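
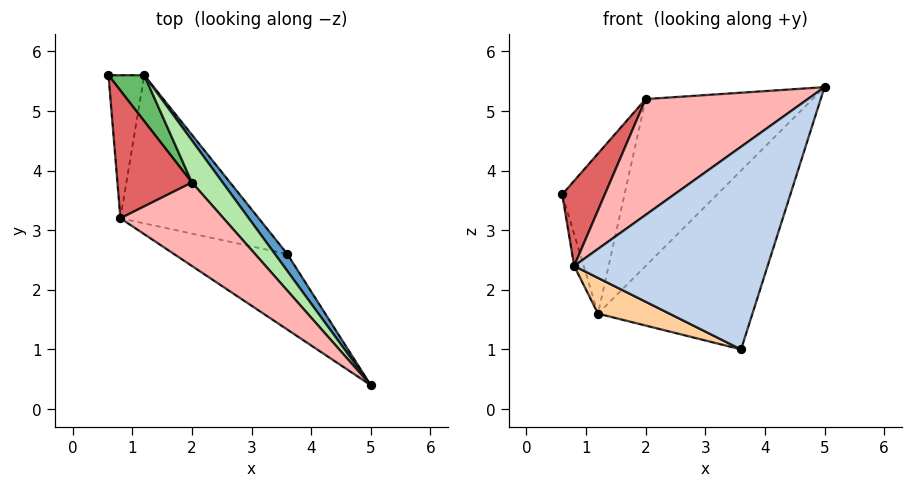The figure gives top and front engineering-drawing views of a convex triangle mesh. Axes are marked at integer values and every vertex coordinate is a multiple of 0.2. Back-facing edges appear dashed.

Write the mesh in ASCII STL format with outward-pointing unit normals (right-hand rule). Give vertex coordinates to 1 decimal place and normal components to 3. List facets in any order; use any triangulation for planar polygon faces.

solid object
 facet normal 0.785 0.616 0.058
  outer loop
   vertex 3.6 2.6 1.0
   vertex 1.2 5.6 1.6
   vertex 5.0 0.4 5.4
  endloop
 endfacet
 facet normal -0.351 -0.877 -0.327
  outer loop
   vertex 0.8 3.2 2.4
   vertex 3.6 2.6 1.0
   vertex 5.0 0.4 5.4
  endloop
 endfacet
 facet normal -0.956 0.064 -0.287
  outer loop
   vertex 0.8 3.2 2.4
   vertex 0.6 5.6 3.6
   vertex 1.2 5.6 1.6
  endloop
 endfacet
 facet normal -0.473 -0.207 -0.857
  outer loop
   vertex 0.8 3.2 2.4
   vertex 1.2 5.6 1.6
   vertex 3.6 2.6 1.0
  endloop
 endfacet
 facet normal 0.677 0.707 0.203
  outer loop
   vertex 2.0 3.8 5.2
   vertex 1.2 5.6 1.6
   vertex 0.6 5.6 3.6
  endloop
 endfacet
 facet normal 0.735 0.658 0.166
  outer loop
   vertex 2.0 3.8 5.2
   vertex 5.0 0.4 5.4
   vertex 1.2 5.6 1.6
  endloop
 endfacet
 facet normal -0.857 -0.286 0.429
  outer loop
   vertex 2.0 3.8 5.2
   vertex 0.6 5.6 3.6
   vertex 0.8 3.2 2.4
  endloop
 endfacet
 facet normal -0.692 -0.586 0.422
  outer loop
   vertex 2.0 3.8 5.2
   vertex 0.8 3.2 2.4
   vertex 5.0 0.4 5.4
  endloop
 endfacet
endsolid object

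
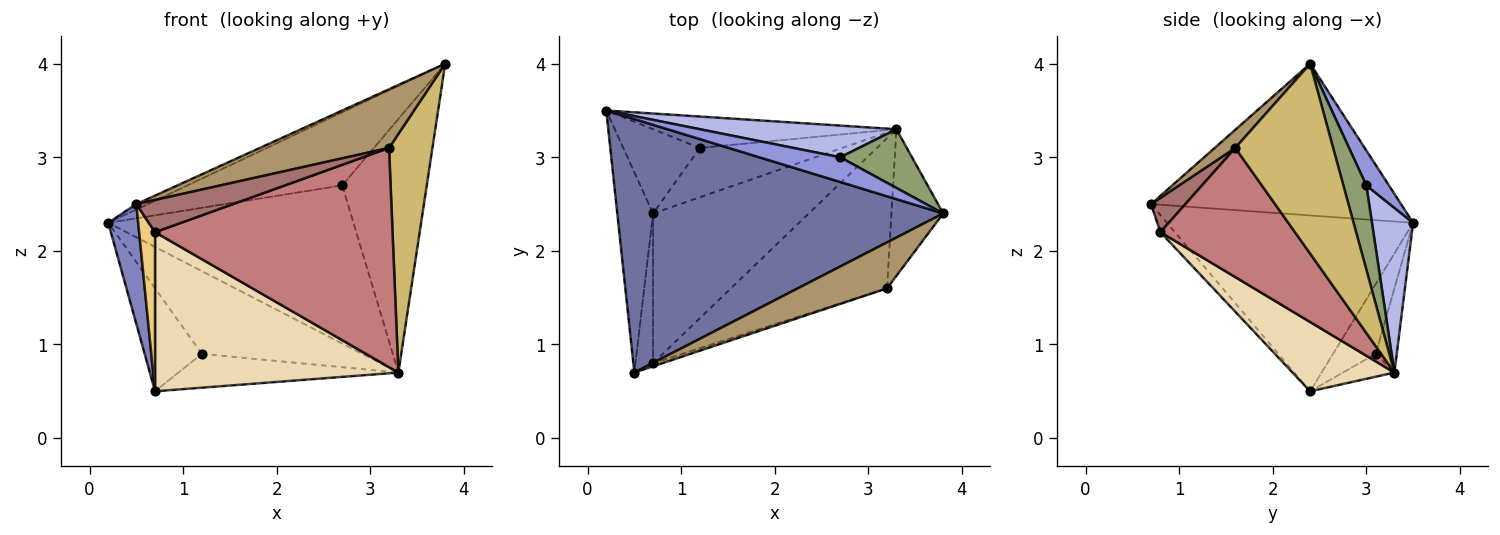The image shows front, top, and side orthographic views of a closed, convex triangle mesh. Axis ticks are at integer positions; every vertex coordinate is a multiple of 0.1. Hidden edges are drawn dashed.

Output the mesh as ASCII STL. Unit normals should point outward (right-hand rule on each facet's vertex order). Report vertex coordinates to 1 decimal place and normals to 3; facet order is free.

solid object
 facet normal -0.422 0.020 0.906
  outer loop
   vertex 0.5 0.7 2.5
   vertex 3.8 2.4 4.0
   vertex 0.2 3.5 2.3
  endloop
 endfacet
 facet normal -0.973 -0.118 -0.198
  outer loop
   vertex 0.7 2.4 0.5
   vertex 0.5 0.7 2.5
   vertex 0.2 3.5 2.3
  endloop
 endfacet
 facet normal 0.137 0.938 0.317
  outer loop
   vertex 2.7 3.0 2.7
   vertex 0.2 3.5 2.3
   vertex 3.8 2.4 4.0
  endloop
 endfacet
 facet normal 0.162 0.967 0.194
  outer loop
   vertex 2.7 3.0 2.7
   vertex 3.3 3.3 0.7
   vertex 0.2 3.5 2.3
  endloop
 endfacet
 facet normal 0.256 0.942 0.218
  outer loop
   vertex 2.7 3.0 2.7
   vertex 3.8 2.4 4.0
   vertex 3.3 3.3 0.7
  endloop
 endfacet
 facet normal -0.500 0.670 -0.548
  outer loop
   vertex 1.2 3.1 0.9
   vertex 0.7 2.4 0.5
   vertex 0.2 3.5 2.3
  endloop
 endfacet
 facet normal -0.122 0.928 -0.352
  outer loop
   vertex 1.2 3.1 0.9
   vertex 0.2 3.5 2.3
   vertex 3.3 3.3 0.7
  endloop
 endfacet
 facet normal -0.131 0.561 -0.817
  outer loop
   vertex 1.2 3.1 0.9
   vertex 3.3 3.3 0.7
   vertex 0.7 2.4 0.5
  endloop
 endfacet
 facet normal 0.125 -0.781 0.612
  outer loop
   vertex 3.2 1.6 3.1
   vertex 3.8 2.4 4.0
   vertex 0.5 0.7 2.5
  endloop
 endfacet
 facet normal 0.887 -0.393 -0.242
  outer loop
   vertex 3.2 1.6 3.1
   vertex 3.3 3.3 0.7
   vertex 3.8 2.4 4.0
  endloop
 endfacet
 facet normal -0.553 -0.607 -0.571
  outer loop
   vertex 0.7 0.8 2.2
   vertex 0.5 0.7 2.5
   vertex 0.7 2.4 0.5
  endloop
 endfacet
 facet normal 0.292 -0.697 -0.656
  outer loop
   vertex 0.7 0.8 2.2
   vertex 0.7 2.4 0.5
   vertex 3.3 3.3 0.7
  endloop
 endfacet
 facet normal 0.333 -0.939 -0.091
  outer loop
   vertex 0.7 0.8 2.2
   vertex 3.2 1.6 3.1
   vertex 0.5 0.7 2.5
  endloop
 endfacet
 facet normal 0.423 -0.747 -0.512
  outer loop
   vertex 0.7 0.8 2.2
   vertex 3.3 3.3 0.7
   vertex 3.2 1.6 3.1
  endloop
 endfacet
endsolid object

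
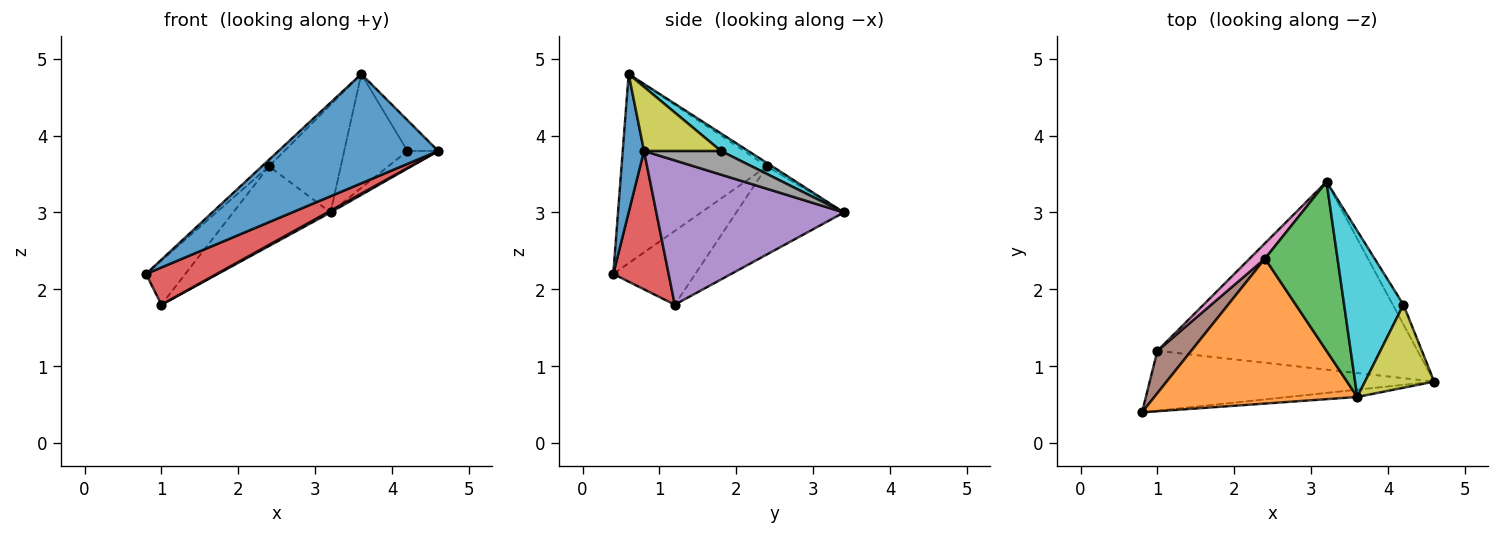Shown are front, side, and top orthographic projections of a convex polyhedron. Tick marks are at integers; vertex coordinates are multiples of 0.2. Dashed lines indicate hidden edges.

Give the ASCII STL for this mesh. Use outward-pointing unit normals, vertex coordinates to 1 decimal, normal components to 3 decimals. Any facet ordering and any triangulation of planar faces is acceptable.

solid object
 facet normal 0.132 -0.989 -0.066
  outer loop
   vertex 3.6 0.6 4.8
   vertex 0.8 0.4 2.2
   vertex 4.6 0.8 3.8
  endloop
 endfacet
 facet normal -0.681 0.033 0.731
  outer loop
   vertex 2.4 2.4 3.6
   vertex 0.8 0.4 2.2
   vertex 3.6 0.6 4.8
  endloop
 endfacet
 facet normal -0.038 0.536 0.843
  outer loop
   vertex 2.4 2.4 3.6
   vertex 3.6 0.6 4.8
   vertex 3.2 3.4 3.0
  endloop
 endfacet
 facet normal 0.382 -0.488 -0.785
  outer loop
   vertex 1.0 1.2 1.8
   vertex 4.6 0.8 3.8
   vertex 0.8 0.4 2.2
  endloop
 endfacet
 facet normal 0.485 -0.008 -0.875
  outer loop
   vertex 1.0 1.2 1.8
   vertex 3.2 3.4 3.0
   vertex 4.6 0.8 3.8
  endloop
 endfacet
 facet normal -0.833 0.399 0.382
  outer loop
   vertex 1.0 1.2 1.8
   vertex 0.8 0.4 2.2
   vertex 2.4 2.4 3.6
  endloop
 endfacet
 facet normal -0.735 0.665 0.128
  outer loop
   vertex 1.0 1.2 1.8
   vertex 2.4 2.4 3.6
   vertex 3.2 3.4 3.0
  endloop
 endfacet
 facet normal 0.857 0.343 -0.386
  outer loop
   vertex 4.2 1.8 3.8
   vertex 4.6 0.8 3.8
   vertex 3.2 3.4 3.0
  endloop
 endfacet
 facet normal 0.656 0.262 0.708
  outer loop
   vertex 4.2 1.8 3.8
   vertex 3.6 0.6 4.8
   vertex 4.6 0.8 3.8
  endloop
 endfacet
 facet normal 0.237 0.549 0.801
  outer loop
   vertex 4.2 1.8 3.8
   vertex 3.2 3.4 3.0
   vertex 3.6 0.6 4.8
  endloop
 endfacet
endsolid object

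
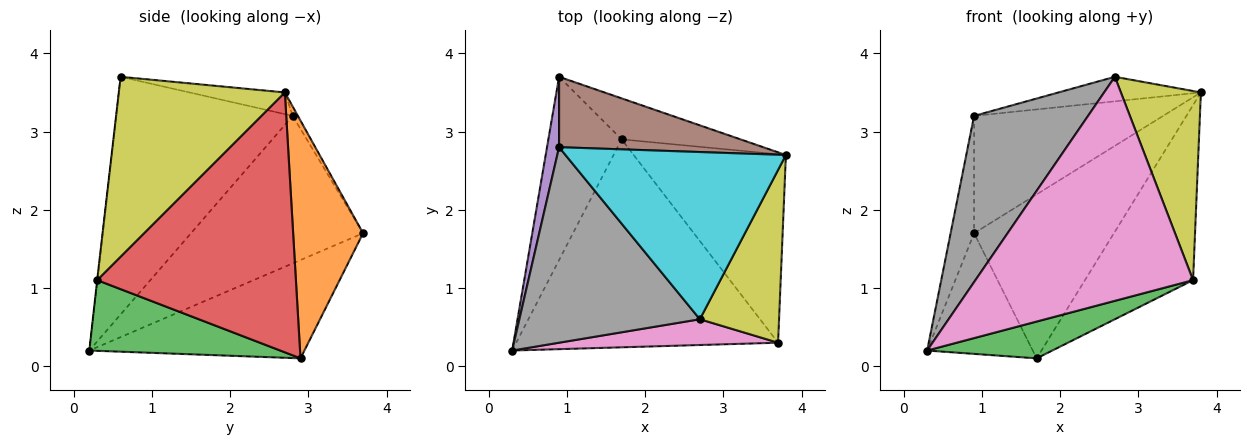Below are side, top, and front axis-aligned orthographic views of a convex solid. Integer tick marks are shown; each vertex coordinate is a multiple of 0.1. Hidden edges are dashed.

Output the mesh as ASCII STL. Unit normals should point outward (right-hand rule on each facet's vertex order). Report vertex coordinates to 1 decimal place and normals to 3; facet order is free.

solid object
 facet normal -0.746 0.366 -0.556
  outer loop
   vertex 1.7 2.9 0.1
   vertex 0.3 0.2 0.2
   vertex 0.9 3.7 1.7
  endloop
 endfacet
 facet normal 0.436 0.873 -0.218
  outer loop
   vertex 1.7 2.9 0.1
   vertex 0.9 3.7 1.7
   vertex 3.8 2.7 3.5
  endloop
 endfacet
 facet normal 0.257 -0.168 -0.952
  outer loop
   vertex 3.7 0.3 1.1
   vertex 0.3 0.2 0.2
   vertex 1.7 2.9 0.1
  endloop
 endfacet
 facet normal 0.781 0.425 -0.457
  outer loop
   vertex 3.7 0.3 1.1
   vertex 1.7 2.9 0.1
   vertex 3.8 2.7 3.5
  endloop
 endfacet
 facet normal -0.988 0.135 0.081
  outer loop
   vertex 0.9 2.8 3.2
   vertex 0.9 3.7 1.7
   vertex 0.3 0.2 0.2
  endloop
 endfacet
 facet normal -0.024 0.857 0.514
  outer loop
   vertex 0.9 2.8 3.2
   vertex 3.8 2.7 3.5
   vertex 0.9 3.7 1.7
  endloop
 endfacet
 facet normal -0.001 -0.993 0.114
  outer loop
   vertex 2.7 0.6 3.7
   vertex 0.3 0.2 0.2
   vertex 3.7 0.3 1.1
  endloop
 endfacet
 facet normal -0.708 -0.457 0.538
  outer loop
   vertex 2.7 0.6 3.7
   vertex 0.9 2.8 3.2
   vertex 0.3 0.2 0.2
  endloop
 endfacet
 facet normal 0.837 -0.404 0.369
  outer loop
   vertex 2.7 0.6 3.7
   vertex 3.7 0.3 1.1
   vertex 3.8 2.7 3.5
  endloop
 endfacet
 facet normal -0.097 0.145 0.985
  outer loop
   vertex 2.7 0.6 3.7
   vertex 3.8 2.7 3.5
   vertex 0.9 2.8 3.2
  endloop
 endfacet
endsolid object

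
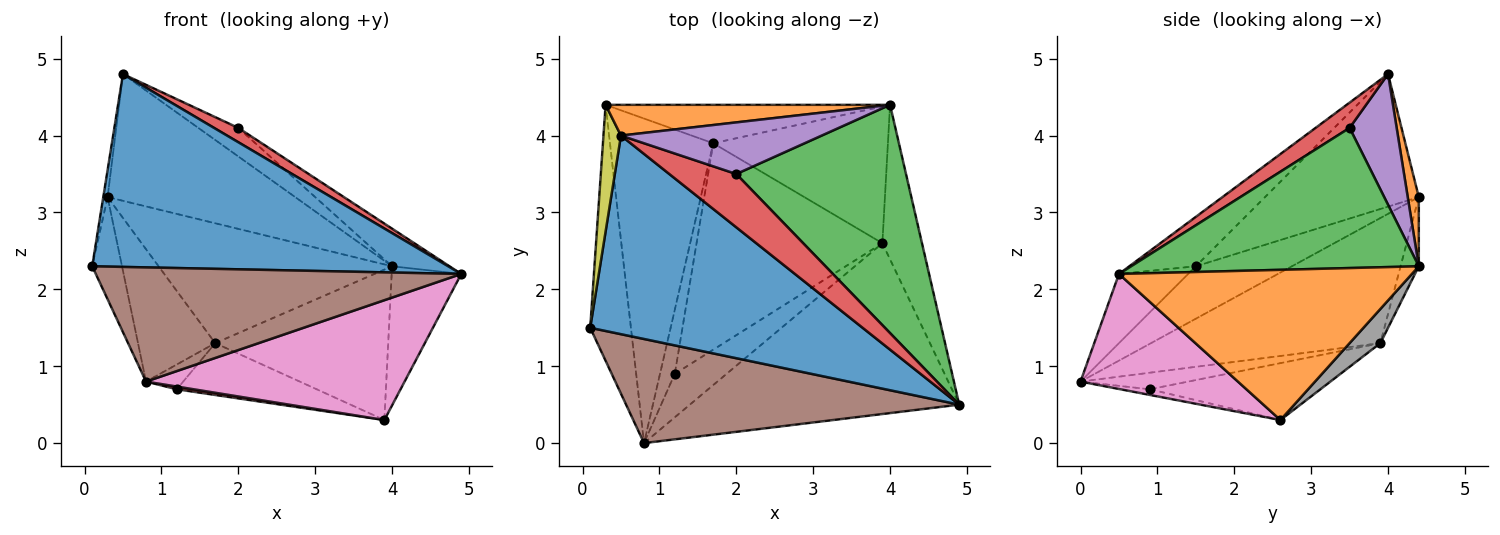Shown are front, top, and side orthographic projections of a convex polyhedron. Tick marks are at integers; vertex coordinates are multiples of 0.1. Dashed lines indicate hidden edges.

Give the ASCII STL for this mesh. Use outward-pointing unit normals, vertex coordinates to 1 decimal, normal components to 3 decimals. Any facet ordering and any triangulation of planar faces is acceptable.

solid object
 facet normal -0.129 -0.691 0.711
  outer loop
   vertex 0.5 4.0 4.8
   vertex 0.1 1.5 2.3
   vertex 4.9 0.5 2.2
  endloop
 endfacet
 facet normal 0.942 0.224 -0.249
  outer loop
   vertex 3.9 2.6 0.3
   vertex 4.0 4.4 2.3
   vertex 4.9 0.5 2.2
  endloop
 endfacet
 facet normal 0.632 0.126 0.765
  outer loop
   vertex 2.0 3.5 4.1
   vertex 4.9 0.5 2.2
   vertex 4.0 4.4 2.3
  endloop
 endfacet
 facet normal 0.342 -0.244 0.907
  outer loop
   vertex 2.0 3.5 4.1
   vertex 0.5 4.0 4.8
   vertex 4.9 0.5 2.2
  endloop
 endfacet
 facet normal 0.495 0.421 0.760
  outer loop
   vertex 2.0 3.5 4.1
   vertex 4.0 4.4 2.3
   vertex 0.5 4.0 4.8
  endloop
 endfacet
 facet normal -0.139 -0.732 0.667
  outer loop
   vertex 0.8 0.0 0.8
   vertex 4.9 0.5 2.2
   vertex 0.1 1.5 2.3
  endloop
 endfacet
 facet normal 0.330 -0.542 -0.773
  outer loop
   vertex 0.8 0.0 0.8
   vertex 3.9 2.6 0.3
   vertex 4.9 0.5 2.2
  endloop
 endfacet
 facet normal 0.130 0.734 -0.667
  outer loop
   vertex 1.7 3.9 1.3
   vertex 4.0 4.4 2.3
   vertex 3.9 2.6 0.3
  endloop
 endfacet
 facet normal -0.991 0.028 0.131
  outer loop
   vertex 0.3 4.4 3.2
   vertex 0.1 1.5 2.3
   vertex 0.5 4.0 4.8
  endloop
 endfacet
 facet normal -0.767 0.238 -0.596
  outer loop
   vertex 0.3 4.4 3.2
   vertex 0.8 0.0 0.8
   vertex 0.1 1.5 2.3
  endloop
 endfacet
 facet normal -0.746 0.251 -0.616
  outer loop
   vertex 0.3 4.4 3.2
   vertex 1.7 3.9 1.3
   vertex 0.8 0.0 0.8
  endloop
 endfacet
 facet normal 0.057 0.970 0.235
  outer loop
   vertex 0.3 4.4 3.2
   vertex 0.5 4.0 4.8
   vertex 4.0 4.4 2.3
  endloop
 endfacet
 facet normal -0.074 0.950 -0.304
  outer loop
   vertex 0.3 4.4 3.2
   vertex 4.0 4.4 2.3
   vertex 1.7 3.9 1.3
  endloop
 endfacet
 facet normal -0.108 -0.062 -0.992
  outer loop
   vertex 1.2 0.9 0.7
   vertex 3.9 2.6 0.3
   vertex 0.8 0.0 0.8
  endloop
 endfacet
 facet normal -0.285 0.233 -0.930
  outer loop
   vertex 1.2 0.9 0.7
   vertex 1.7 3.9 1.3
   vertex 3.9 2.6 0.3
  endloop
 endfacet
 facet normal -0.722 0.249 -0.645
  outer loop
   vertex 1.2 0.9 0.7
   vertex 0.8 0.0 0.8
   vertex 1.7 3.9 1.3
  endloop
 endfacet
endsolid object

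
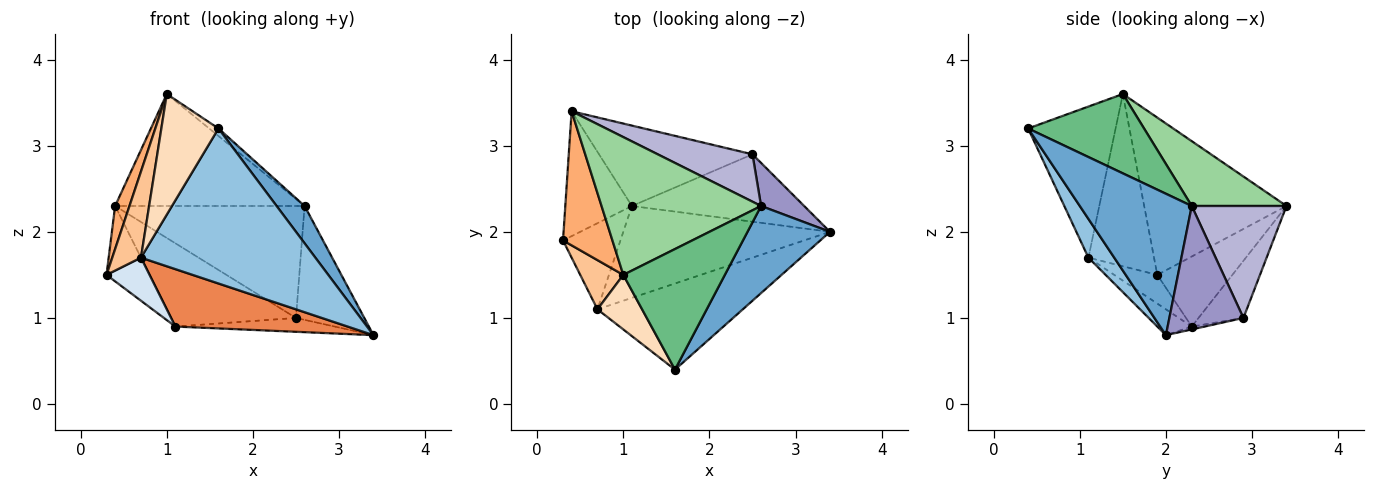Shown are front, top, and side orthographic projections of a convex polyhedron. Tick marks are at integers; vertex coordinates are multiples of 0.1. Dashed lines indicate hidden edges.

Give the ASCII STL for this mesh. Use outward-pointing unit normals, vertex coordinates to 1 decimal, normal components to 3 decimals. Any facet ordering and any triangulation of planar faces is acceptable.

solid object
 facet normal 0.844 -0.211 0.493
  outer loop
   vertex 2.6 2.3 2.3
   vertex 1.6 0.4 3.2
   vertex 3.4 2.0 0.8
  endloop
 endfacet
 facet normal 0.128 -0.867 -0.482
  outer loop
   vertex 0.7 1.1 1.7
   vertex 3.4 2.0 0.8
   vertex 1.6 0.4 3.2
  endloop
 endfacet
 facet normal -0.669 0.384 -0.636
  outer loop
   vertex 1.1 2.3 0.9
   vertex 0.3 1.9 1.5
   vertex 0.4 3.4 2.3
  endloop
 endfacet
 facet normal -0.408 -0.408 -0.816
  outer loop
   vertex 1.1 2.3 0.9
   vertex 0.7 1.1 1.7
   vertex 0.3 1.9 1.5
  endloop
 endfacet
 facet normal -0.105 -0.527 -0.843
  outer loop
   vertex 1.1 2.3 0.9
   vertex 3.4 2.0 0.8
   vertex 0.7 1.1 1.7
  endloop
 endfacet
 facet normal -0.950 -0.096 0.298
  outer loop
   vertex 1.0 1.5 3.6
   vertex 0.4 3.4 2.3
   vertex 0.3 1.9 1.5
  endloop
 endfacet
 facet normal -0.893 -0.391 0.223
  outer loop
   vertex 1.0 1.5 3.6
   vertex 0.3 1.9 1.5
   vertex 0.7 1.1 1.7
  endloop
 endfacet
 facet normal -0.813 -0.531 0.240
  outer loop
   vertex 1.0 1.5 3.6
   vertex 0.7 1.1 1.7
   vertex 1.6 0.4 3.2
  endloop
 endfacet
 facet normal 0.615 0.049 0.787
  outer loop
   vertex 1.0 1.5 3.6
   vertex 1.6 0.4 3.2
   vertex 2.6 2.3 2.3
  endloop
 endfacet
 facet normal 0.301 0.601 0.740
  outer loop
   vertex 1.0 1.5 3.6
   vertex 2.6 2.3 2.3
   vertex 0.4 3.4 2.3
  endloop
 endfacet
 facet normal -0.016 0.201 -0.979
  outer loop
   vertex 2.5 2.9 1.0
   vertex 3.4 2.0 0.8
   vertex 1.1 2.3 0.9
  endloop
 endfacet
 facet normal -0.250 0.696 -0.672
  outer loop
   vertex 2.5 2.9 1.0
   vertex 1.1 2.3 0.9
   vertex 0.4 3.4 2.3
  endloop
 endfacet
 facet normal 0.712 0.657 0.248
  outer loop
   vertex 2.5 2.9 1.0
   vertex 2.6 2.3 2.3
   vertex 3.4 2.0 0.8
  endloop
 endfacet
 facet normal 0.418 0.837 0.354
  outer loop
   vertex 2.5 2.9 1.0
   vertex 0.4 3.4 2.3
   vertex 2.6 2.3 2.3
  endloop
 endfacet
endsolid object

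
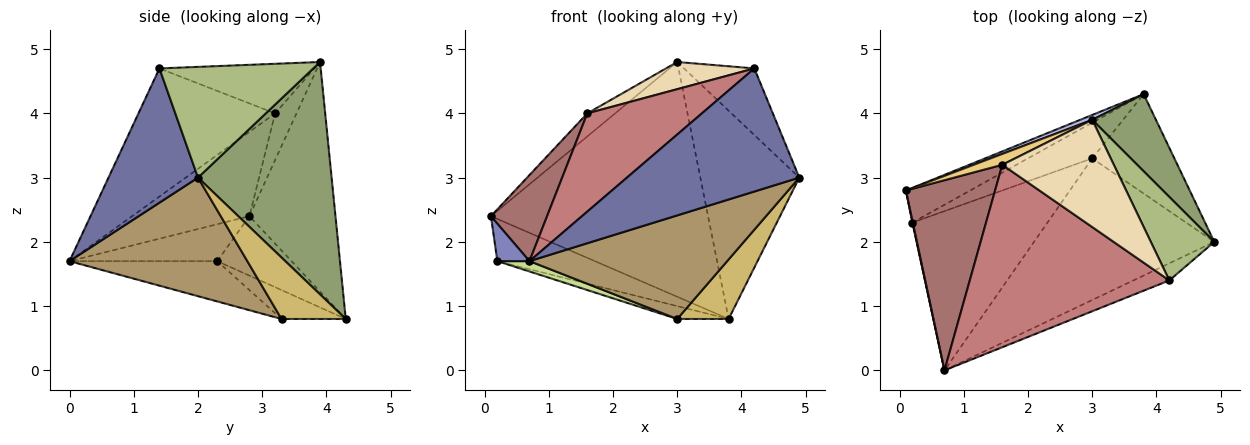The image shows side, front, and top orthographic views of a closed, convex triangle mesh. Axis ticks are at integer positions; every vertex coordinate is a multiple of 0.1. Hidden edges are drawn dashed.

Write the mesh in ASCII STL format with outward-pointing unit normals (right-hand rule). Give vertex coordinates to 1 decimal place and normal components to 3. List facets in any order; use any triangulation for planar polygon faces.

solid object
 facet normal 0.457 -0.881 -0.123
  outer loop
   vertex 4.2 1.4 4.7
   vertex 0.7 0.0 1.7
   vertex 4.9 2.0 3.0
  endloop
 endfacet
 facet normal -0.977 -0.212 0.012
  outer loop
   vertex 0.2 2.3 1.7
   vertex 0.7 0.0 1.7
   vertex 0.1 2.8 2.4
  endloop
 endfacet
 facet normal -0.507 0.666 -0.548
  outer loop
   vertex 0.2 2.3 1.7
   vertex 0.1 2.8 2.4
   vertex 3.8 4.3 0.8
  endloop
 endfacet
 facet normal -0.368 0.929 0.019
  outer loop
   vertex 3.0 3.9 4.8
   vertex 3.8 4.3 0.8
   vertex 0.1 2.8 2.4
  endloop
 endfacet
 facet normal 0.785 0.581 0.215
  outer loop
   vertex 3.0 3.9 4.8
   vertex 4.9 2.0 3.0
   vertex 3.8 4.3 0.8
  endloop
 endfacet
 facet normal 0.807 0.369 0.462
  outer loop
   vertex 3.0 3.9 4.8
   vertex 4.2 1.4 4.7
   vertex 4.9 2.0 3.0
  endloop
 endfacet
 facet normal -0.285 -0.062 -0.956
  outer loop
   vertex 3.0 3.3 0.8
   vertex 0.7 0.0 1.7
   vertex 0.2 2.3 1.7
  endloop
 endfacet
 facet normal -0.390 0.312 -0.866
  outer loop
   vertex 3.0 3.3 0.8
   vertex 0.2 2.3 1.7
   vertex 3.8 4.3 0.8
  endloop
 endfacet
 facet normal 0.469 -0.521 -0.713
  outer loop
   vertex 3.0 3.3 0.8
   vertex 4.9 2.0 3.0
   vertex 0.7 0.0 1.7
  endloop
 endfacet
 facet normal 0.540 -0.432 -0.722
  outer loop
   vertex 3.0 3.3 0.8
   vertex 3.8 4.3 0.8
   vertex 4.9 2.0 3.0
  endloop
 endfacet
 facet normal -0.571 0.743 0.350
  outer loop
   vertex 1.6 3.2 4.0
   vertex 3.0 3.9 4.8
   vertex 0.1 2.8 2.4
  endloop
 endfacet
 facet normal -0.396 -0.226 0.890
  outer loop
   vertex 1.6 3.2 4.0
   vertex 4.2 1.4 4.7
   vertex 3.0 3.9 4.8
  endloop
 endfacet
 facet normal -0.653 -0.312 0.690
  outer loop
   vertex 1.6 3.2 4.0
   vertex 0.1 2.8 2.4
   vertex 0.7 0.0 1.7
  endloop
 endfacet
 facet normal -0.492 -0.413 0.767
  outer loop
   vertex 1.6 3.2 4.0
   vertex 0.7 0.0 1.7
   vertex 4.2 1.4 4.7
  endloop
 endfacet
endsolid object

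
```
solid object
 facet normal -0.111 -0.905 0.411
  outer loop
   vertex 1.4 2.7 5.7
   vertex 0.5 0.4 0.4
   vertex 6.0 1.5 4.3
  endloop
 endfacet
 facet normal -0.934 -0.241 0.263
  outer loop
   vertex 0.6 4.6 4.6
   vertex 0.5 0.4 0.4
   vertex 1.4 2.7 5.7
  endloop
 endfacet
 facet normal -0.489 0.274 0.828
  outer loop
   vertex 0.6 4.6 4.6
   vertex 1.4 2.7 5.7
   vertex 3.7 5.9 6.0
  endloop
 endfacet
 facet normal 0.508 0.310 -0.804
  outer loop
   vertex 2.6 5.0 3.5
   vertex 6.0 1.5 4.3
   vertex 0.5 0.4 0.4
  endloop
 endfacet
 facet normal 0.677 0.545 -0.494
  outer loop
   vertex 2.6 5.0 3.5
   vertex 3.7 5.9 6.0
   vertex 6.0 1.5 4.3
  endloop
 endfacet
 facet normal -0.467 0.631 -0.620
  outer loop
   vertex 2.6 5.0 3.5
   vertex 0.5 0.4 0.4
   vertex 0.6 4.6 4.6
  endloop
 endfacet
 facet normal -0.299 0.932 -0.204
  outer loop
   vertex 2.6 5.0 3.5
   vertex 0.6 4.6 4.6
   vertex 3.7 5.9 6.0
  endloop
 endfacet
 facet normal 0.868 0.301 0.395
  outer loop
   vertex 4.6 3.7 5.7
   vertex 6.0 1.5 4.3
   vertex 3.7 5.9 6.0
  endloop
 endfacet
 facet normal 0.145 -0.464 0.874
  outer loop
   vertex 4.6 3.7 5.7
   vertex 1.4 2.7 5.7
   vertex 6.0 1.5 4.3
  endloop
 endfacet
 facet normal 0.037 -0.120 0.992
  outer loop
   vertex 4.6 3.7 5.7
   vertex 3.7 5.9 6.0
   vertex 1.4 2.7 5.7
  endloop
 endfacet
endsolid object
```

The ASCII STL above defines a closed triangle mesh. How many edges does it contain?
15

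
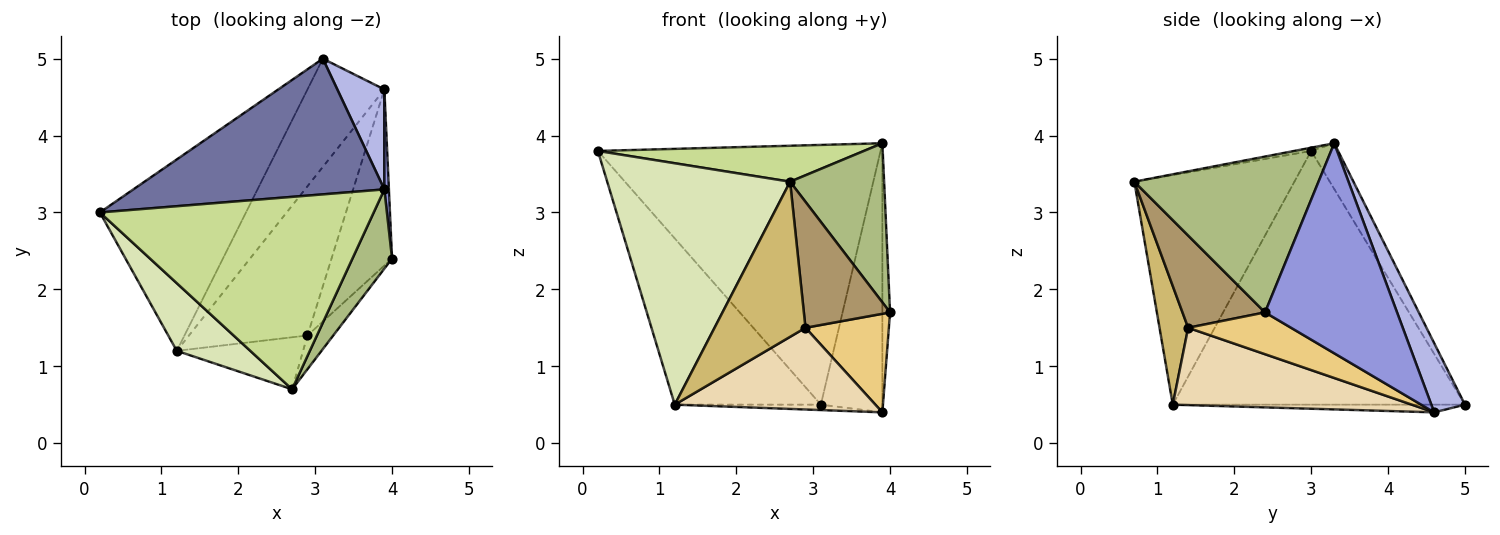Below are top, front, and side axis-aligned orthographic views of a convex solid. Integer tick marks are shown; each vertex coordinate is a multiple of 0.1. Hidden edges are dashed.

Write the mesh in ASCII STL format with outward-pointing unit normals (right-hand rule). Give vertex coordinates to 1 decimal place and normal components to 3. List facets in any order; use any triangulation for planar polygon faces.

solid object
 facet normal -0.084 0.883 0.461
  outer loop
   vertex 3.9 3.3 3.9
   vertex 3.1 5.0 0.5
   vertex 0.2 3.0 3.8
  endloop
 endfacet
 facet normal -0.795 0.398 -0.458
  outer loop
   vertex 1.2 1.2 0.5
   vertex 0.2 3.0 3.8
   vertex 3.1 5.0 0.5
  endloop
 endfacet
 facet normal 0.998 0.058 0.022
  outer loop
   vertex 3.9 4.6 0.4
   vertex 3.9 3.3 3.9
   vertex 4.0 2.4 1.7
  endloop
 endfacet
 facet normal 0.456 0.834 0.310
  outer loop
   vertex 3.9 4.6 0.4
   vertex 3.1 5.0 0.5
   vertex 3.9 3.3 3.9
  endloop
 endfacet
 facet normal -0.099 0.050 -0.994
  outer loop
   vertex 3.9 4.6 0.4
   vertex 1.2 1.2 0.5
   vertex 3.1 5.0 0.5
  endloop
 endfacet
 facet normal 0.869 -0.443 0.221
  outer loop
   vertex 2.7 0.7 3.4
   vertex 4.0 2.4 1.7
   vertex 3.9 3.3 3.9
  endloop
 endfacet
 facet normal -0.012 -0.184 0.983
  outer loop
   vertex 2.7 0.7 3.4
   vertex 3.9 3.3 3.9
   vertex 0.2 3.0 3.8
  endloop
 endfacet
 facet normal -0.644 -0.736 0.206
  outer loop
   vertex 2.7 0.7 3.4
   vertex 0.2 3.0 3.8
   vertex 1.2 1.2 0.5
  endloop
 endfacet
 facet normal 0.679 -0.709 -0.190
  outer loop
   vertex 2.9 1.4 1.5
   vertex 4.0 2.4 1.7
   vertex 2.7 0.7 3.4
  endloop
 endfacet
 facet normal 0.286 -0.909 -0.305
  outer loop
   vertex 2.9 1.4 1.5
   vertex 2.7 0.7 3.4
   vertex 1.2 1.2 0.5
  endloop
 endfacet
 facet normal 0.516 -0.418 -0.747
  outer loop
   vertex 2.9 1.4 1.5
   vertex 3.9 4.6 0.4
   vertex 4.0 2.4 1.7
  endloop
 endfacet
 facet normal 0.497 -0.417 -0.761
  outer loop
   vertex 2.9 1.4 1.5
   vertex 1.2 1.2 0.5
   vertex 3.9 4.6 0.4
  endloop
 endfacet
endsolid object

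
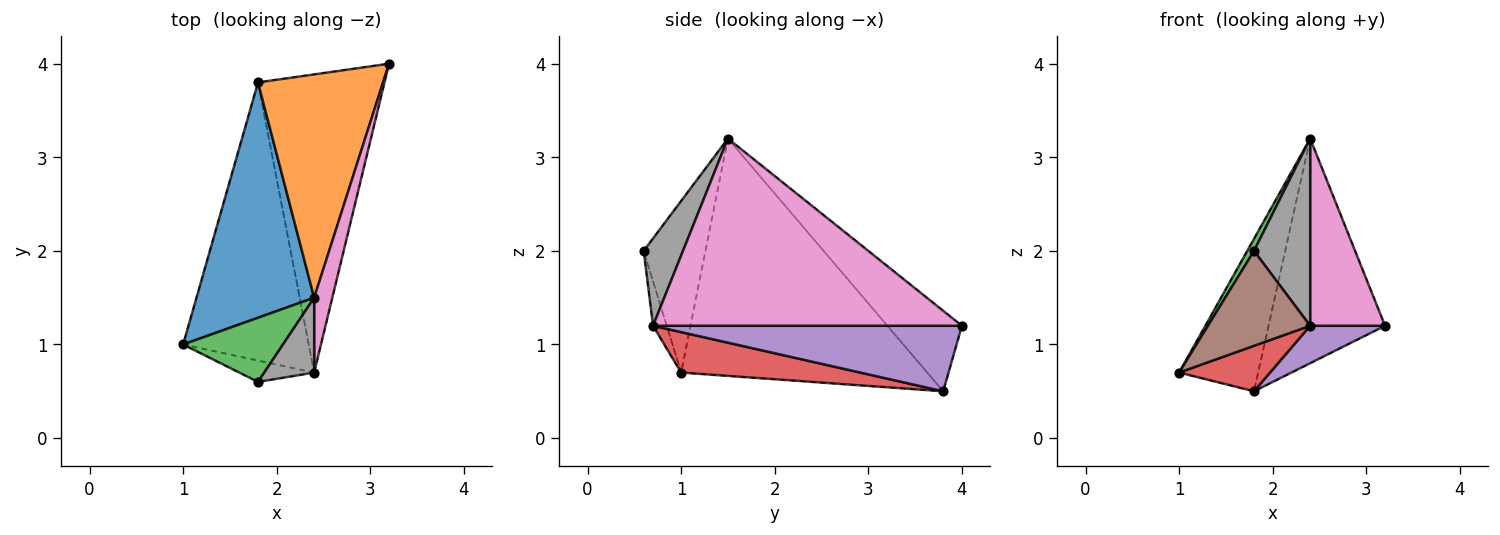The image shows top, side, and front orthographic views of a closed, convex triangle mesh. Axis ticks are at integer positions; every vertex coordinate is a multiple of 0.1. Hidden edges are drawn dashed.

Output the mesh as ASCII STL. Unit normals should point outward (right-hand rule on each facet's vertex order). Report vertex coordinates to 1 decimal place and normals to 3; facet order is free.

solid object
 facet normal -0.861 0.276 0.427
  outer loop
   vertex 2.4 1.5 3.2
   vertex 1.8 3.8 0.5
   vertex 1.0 1.0 0.7
  endloop
 endfacet
 facet normal -0.413 0.646 0.642
  outer loop
   vertex 2.4 1.5 3.2
   vertex 3.2 4.0 1.2
   vertex 1.8 3.8 0.5
  endloop
 endfacet
 facet normal -0.861 -0.094 0.501
  outer loop
   vertex 1.8 0.6 2.0
   vertex 2.4 1.5 3.2
   vertex 1.0 1.0 0.7
  endloop
 endfacet
 facet normal 0.303 -0.154 -0.941
  outer loop
   vertex 2.4 0.7 1.2
   vertex 1.0 1.0 0.7
   vertex 1.8 3.8 0.5
  endloop
 endfacet
 facet normal 0.457 -0.111 -0.882
  outer loop
   vertex 2.4 0.7 1.2
   vertex 1.8 3.8 0.5
   vertex 3.2 4.0 1.2
  endloop
 endfacet
 facet normal -0.129 -0.967 -0.218
  outer loop
   vertex 2.4 0.7 1.2
   vertex 1.8 0.6 2.0
   vertex 1.0 1.0 0.7
  endloop
 endfacet
 facet normal 0.968 -0.235 0.094
  outer loop
   vertex 2.4 0.7 1.2
   vertex 3.2 4.0 1.2
   vertex 2.4 1.5 3.2
  endloop
 endfacet
 facet normal 0.545 -0.778 0.311
  outer loop
   vertex 2.4 0.7 1.2
   vertex 2.4 1.5 3.2
   vertex 1.8 0.6 2.0
  endloop
 endfacet
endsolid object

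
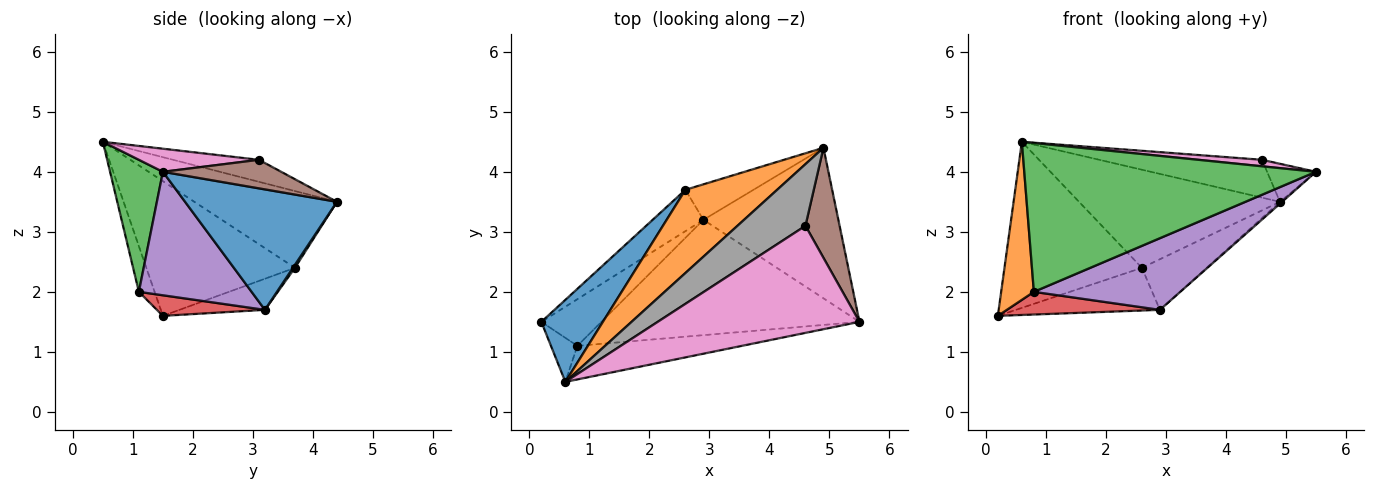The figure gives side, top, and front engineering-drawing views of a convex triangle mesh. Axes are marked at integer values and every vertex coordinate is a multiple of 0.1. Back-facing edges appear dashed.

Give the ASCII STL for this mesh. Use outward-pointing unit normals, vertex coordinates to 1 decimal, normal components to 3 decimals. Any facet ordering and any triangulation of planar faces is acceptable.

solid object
 facet normal 0.666 0.009 -0.746
  outer loop
   vertex 2.9 3.2 1.7
   vertex 4.9 4.4 3.5
   vertex 5.5 1.5 4.0
  endloop
 endfacet
 facet normal -0.420 -0.874 -0.243
  outer loop
   vertex 0.8 1.1 2.0
   vertex 0.6 0.5 4.5
   vertex 0.2 1.5 1.6
  endloop
 endfacet
 facet normal 0.174 -0.961 -0.217
  outer loop
   vertex 0.8 1.1 2.0
   vertex 5.5 1.5 4.0
   vertex 0.6 0.5 4.5
  endloop
 endfacet
 facet normal 0.295 -0.418 -0.860
  outer loop
   vertex 0.8 1.1 2.0
   vertex 0.2 1.5 1.6
   vertex 2.9 3.2 1.7
  endloop
 endfacet
 facet normal 0.376 -0.489 -0.787
  outer loop
   vertex 0.8 1.1 2.0
   vertex 2.9 3.2 1.7
   vertex 5.5 1.5 4.0
  endloop
 endfacet
 facet normal 0.620 0.256 0.741
  outer loop
   vertex 4.6 3.1 4.2
   vertex 5.5 1.5 4.0
   vertex 4.9 4.4 3.5
  endloop
 endfacet
 facet normal 0.113 -0.060 0.992
  outer loop
   vertex 4.6 3.1 4.2
   vertex 0.6 0.5 4.5
   vertex 5.5 1.5 4.0
  endloop
 endfacet
 facet normal -0.266 0.504 0.822
  outer loop
   vertex 4.6 3.1 4.2
   vertex 4.9 4.4 3.5
   vertex 0.6 0.5 4.5
  endloop
 endfacet
 facet normal -0.392 0.661 -0.640
  outer loop
   vertex 2.6 3.7 2.4
   vertex 2.9 3.2 1.7
   vertex 0.2 1.5 1.6
  endloop
 endfacet
 facet normal 0.025 0.819 -0.574
  outer loop
   vertex 2.6 3.7 2.4
   vertex 4.9 4.4 3.5
   vertex 2.9 3.2 1.7
  endloop
 endfacet
 facet normal -0.696 0.644 0.318
  outer loop
   vertex 2.6 3.7 2.4
   vertex 0.2 1.5 1.6
   vertex 0.6 0.5 4.5
  endloop
 endfacet
 facet normal -0.476 0.671 0.569
  outer loop
   vertex 2.6 3.7 2.4
   vertex 0.6 0.5 4.5
   vertex 4.9 4.4 3.5
  endloop
 endfacet
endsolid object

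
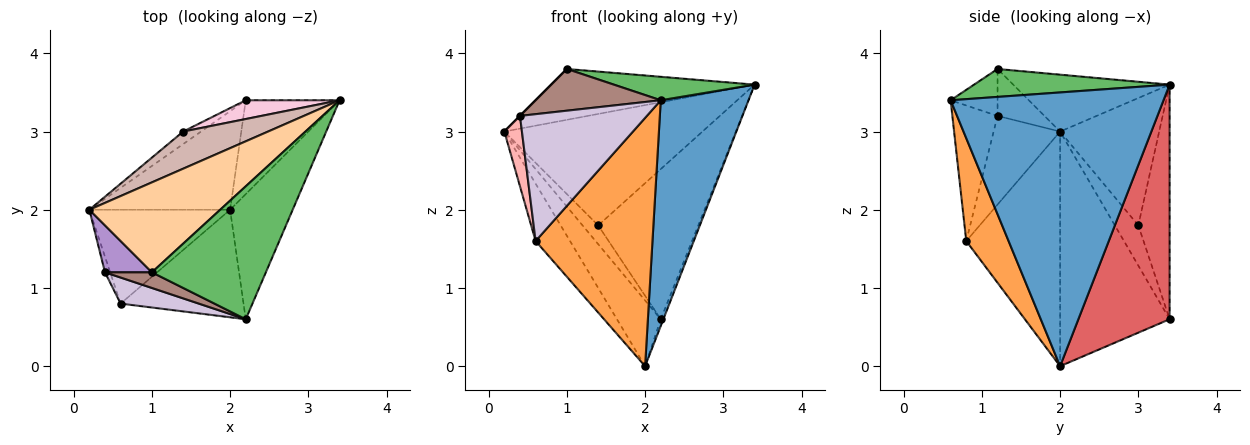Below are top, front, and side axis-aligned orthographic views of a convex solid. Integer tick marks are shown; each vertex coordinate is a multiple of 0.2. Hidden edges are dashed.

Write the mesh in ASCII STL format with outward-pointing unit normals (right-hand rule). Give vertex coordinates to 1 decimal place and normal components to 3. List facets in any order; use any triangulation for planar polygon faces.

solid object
 facet normal 0.905 -0.373 -0.207
  outer loop
   vertex 2.0 2.0 0.0
   vertex 3.4 3.4 3.6
   vertex 2.2 0.6 3.4
  endloop
 endfacet
 facet normal -0.818 0.300 -0.491
  outer loop
   vertex 0.6 0.8 1.6
   vertex 0.2 2.0 3.0
   vertex 2.0 2.0 0.0
  endloop
 endfacet
 facet normal 0.315 -0.871 -0.377
  outer loop
   vertex 0.6 0.8 1.6
   vertex 2.0 2.0 0.0
   vertex 2.2 0.6 3.4
  endloop
 endfacet
 facet normal -0.354 0.460 0.814
  outer loop
   vertex 1.0 1.2 3.8
   vertex 3.4 3.4 3.6
   vertex 0.2 2.0 3.0
  endloop
 endfacet
 facet normal 0.235 -0.169 0.957
  outer loop
   vertex 1.0 1.2 3.8
   vertex 2.2 0.6 3.4
   vertex 3.4 3.4 3.6
  endloop
 endfacet
 facet normal -0.811 0.324 -0.487
  outer loop
   vertex 2.2 3.4 0.6
   vertex 2.0 2.0 0.0
   vertex 0.2 2.0 3.0
  endloop
 endfacet
 facet normal 0.928 0.027 -0.371
  outer loop
   vertex 2.2 3.4 0.6
   vertex 3.4 3.4 3.6
   vertex 2.0 2.0 0.0
  endloop
 endfacet
 facet normal -0.965 -0.255 -0.057
  outer loop
   vertex 0.4 1.2 3.2
   vertex 0.2 2.0 3.0
   vertex 0.6 0.8 1.6
  endloop
 endfacet
 facet normal -0.707 0.000 0.707
  outer loop
   vertex 0.4 1.2 3.2
   vertex 1.0 1.2 3.8
   vertex 0.2 2.0 3.0
  endloop
 endfacet
 facet normal -0.329 -0.925 0.190
  outer loop
   vertex 0.4 1.2 3.2
   vertex 0.6 0.8 1.6
   vertex 2.2 0.6 3.4
  endloop
 endfacet
 facet normal -0.331 -0.883 0.331
  outer loop
   vertex 0.4 1.2 3.2
   vertex 2.2 0.6 3.4
   vertex 1.0 1.2 3.8
  endloop
 endfacet
 facet normal -0.429 0.857 0.286
  outer loop
   vertex 1.4 3.0 1.8
   vertex 0.2 2.0 3.0
   vertex 3.4 3.4 3.6
  endloop
 endfacet
 facet normal -0.780 0.520 -0.347
  outer loop
   vertex 1.4 3.0 1.8
   vertex 2.2 3.4 0.6
   vertex 0.2 2.0 3.0
  endloop
 endfacet
 facet normal -0.296 0.948 0.118
  outer loop
   vertex 1.4 3.0 1.8
   vertex 3.4 3.4 3.6
   vertex 2.2 3.4 0.6
  endloop
 endfacet
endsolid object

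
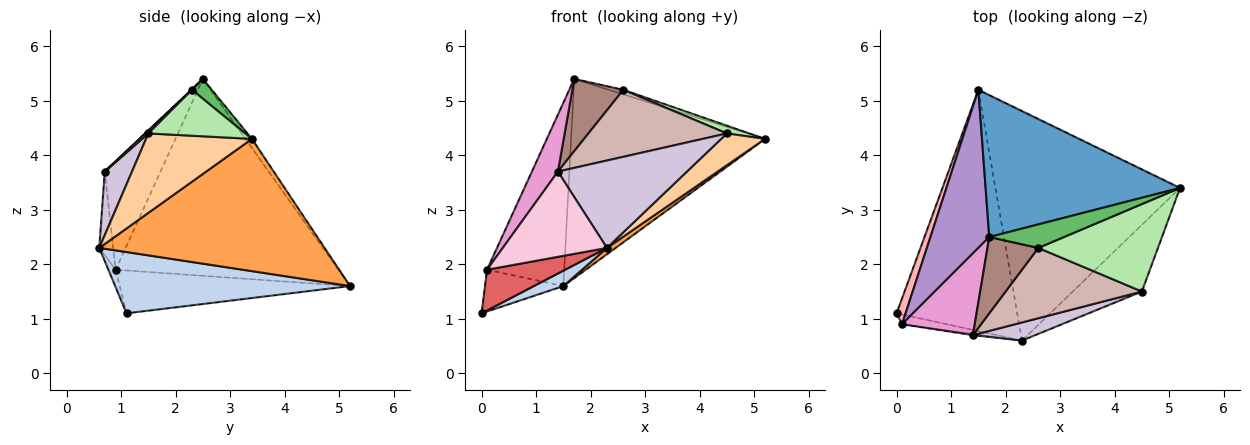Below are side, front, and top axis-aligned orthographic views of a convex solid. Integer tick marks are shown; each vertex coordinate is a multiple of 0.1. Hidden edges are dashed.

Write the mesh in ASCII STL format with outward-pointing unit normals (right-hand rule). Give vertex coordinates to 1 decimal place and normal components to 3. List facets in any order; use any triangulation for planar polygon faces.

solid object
 facet normal -0.027 0.814 0.580
  outer loop
   vertex 1.7 2.5 5.4
   vertex 5.2 3.4 4.3
   vertex 1.5 5.2 1.6
  endloop
 endfacet
 facet normal 0.452 -0.057 -0.890
  outer loop
   vertex 2.3 0.6 2.3
   vertex 0.0 1.1 1.1
   vertex 1.5 5.2 1.6
  endloop
 endfacet
 facet normal 0.582 -0.022 -0.813
  outer loop
   vertex 2.3 0.6 2.3
   vertex 1.5 5.2 1.6
   vertex 5.2 3.4 4.3
  endloop
 endfacet
 facet normal 0.720 -0.298 -0.627
  outer loop
   vertex 2.3 0.6 2.3
   vertex 5.2 3.4 4.3
   vertex 4.5 1.5 4.4
  endloop
 endfacet
 facet normal 0.252 0.183 0.950
  outer loop
   vertex 2.6 2.3 5.2
   vertex 5.2 3.4 4.3
   vertex 1.7 2.5 5.4
  endloop
 endfacet
 facet normal 0.357 -0.083 0.930
  outer loop
   vertex 2.6 2.3 5.2
   vertex 4.5 1.5 4.4
   vertex 5.2 3.4 4.3
  endloop
 endfacet
 facet normal -0.090 -0.969 -0.231
  outer loop
   vertex 0.1 0.9 1.9
   vertex 0.0 1.1 1.1
   vertex 2.3 0.6 2.3
  endloop
 endfacet
 facet normal -0.929 0.316 0.195
  outer loop
   vertex 0.1 0.9 1.9
   vertex 1.5 5.2 1.6
   vertex 0.0 1.1 1.1
  endloop
 endfacet
 facet normal -0.909 0.315 0.272
  outer loop
   vertex 0.1 0.9 1.9
   vertex 1.7 2.5 5.4
   vertex 1.5 5.2 1.6
  endloop
 endfacet
 facet normal 0.203 -0.959 0.199
  outer loop
   vertex 1.4 0.7 3.7
   vertex 2.3 0.6 2.3
   vertex 4.5 1.5 4.4
  endloop
 endfacet
 facet normal 0.009 -0.687 0.726
  outer loop
   vertex 1.4 0.7 3.7
   vertex 2.6 2.3 5.2
   vertex 1.7 2.5 5.4
  endloop
 endfacet
 facet normal 0.014 -0.690 0.724
  outer loop
   vertex 1.4 0.7 3.7
   vertex 4.5 1.5 4.4
   vertex 2.6 2.3 5.2
  endloop
 endfacet
 facet normal -0.775 -0.361 0.519
  outer loop
   vertex 1.4 0.7 3.7
   vertex 1.7 2.5 5.4
   vertex 0.1 0.9 1.9
  endloop
 endfacet
 facet normal -0.133 -0.991 -0.014
  outer loop
   vertex 1.4 0.7 3.7
   vertex 0.1 0.9 1.9
   vertex 2.3 0.6 2.3
  endloop
 endfacet
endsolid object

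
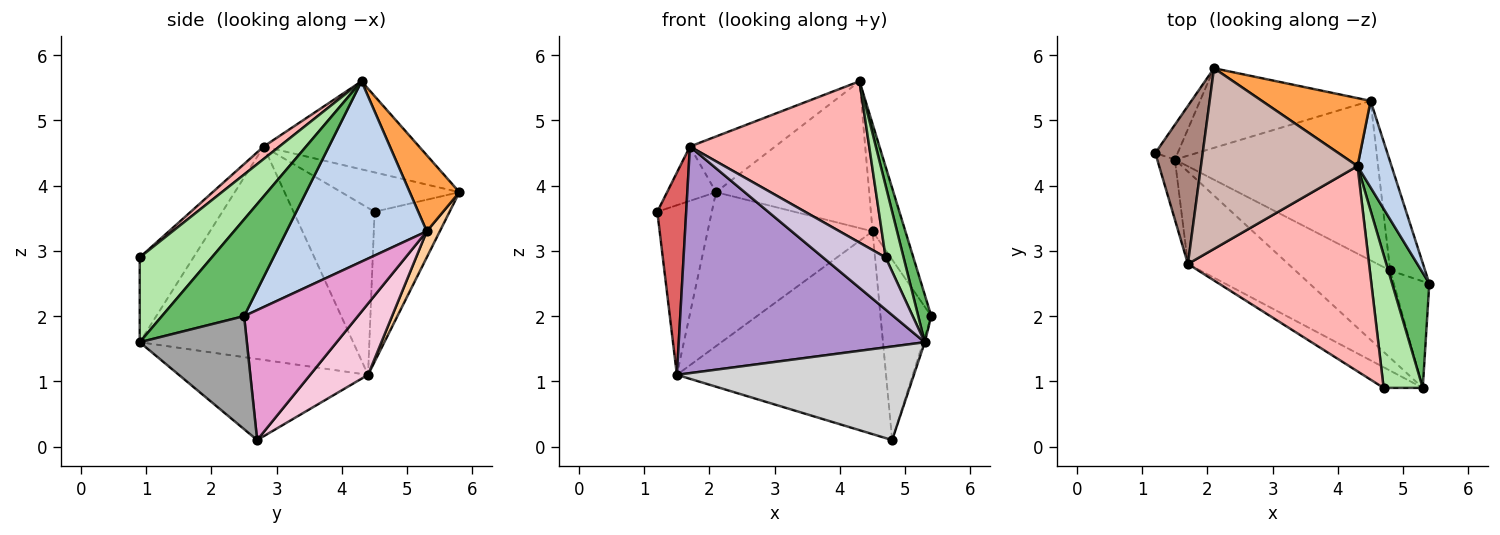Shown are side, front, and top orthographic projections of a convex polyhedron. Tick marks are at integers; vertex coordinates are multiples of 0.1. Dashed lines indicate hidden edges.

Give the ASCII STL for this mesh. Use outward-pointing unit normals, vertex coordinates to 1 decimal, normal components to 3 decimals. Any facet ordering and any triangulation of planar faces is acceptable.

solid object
 facet normal -0.803 0.584 -0.120
  outer loop
   vertex 1.5 4.4 1.1
   vertex 1.2 4.5 3.6
   vertex 2.1 5.8 3.9
  endloop
 endfacet
 facet normal 0.958 0.224 0.181
  outer loop
   vertex 4.5 5.3 3.3
   vertex 4.3 4.3 5.6
   vertex 5.4 2.5 2.0
  endloop
 endfacet
 facet normal 0.282 0.871 0.403
  outer loop
   vertex 4.5 5.3 3.3
   vertex 2.1 5.8 3.9
   vertex 4.3 4.3 5.6
  endloop
 endfacet
 facet normal 0.070 0.886 -0.458
  outer loop
   vertex 4.5 5.3 3.3
   vertex 1.5 4.4 1.1
   vertex 2.1 5.8 3.9
  endloop
 endfacet
 facet normal 0.923 -0.147 0.355
  outer loop
   vertex 5.3 0.9 1.6
   vertex 5.4 2.5 2.0
   vertex 4.3 4.3 5.6
  endloop
 endfacet
 facet normal 0.886 -0.220 0.409
  outer loop
   vertex 5.3 0.9 1.6
   vertex 4.3 4.3 5.6
   vertex 4.7 0.9 2.9
  endloop
 endfacet
 facet normal -0.937 -0.334 -0.099
  outer loop
   vertex 1.7 2.8 4.6
   vertex 1.2 4.5 3.6
   vertex 1.5 4.4 1.1
  endloop
 endfacet
 facet normal 0.054 -0.617 0.785
  outer loop
   vertex 1.7 2.8 4.6
   vertex 4.7 0.9 2.9
   vertex 4.3 4.3 5.6
  endloop
 endfacet
 facet normal -0.626 -0.722 -0.294
  outer loop
   vertex 1.7 2.8 4.6
   vertex 1.5 4.4 1.1
   vertex 5.3 0.9 1.6
  endloop
 endfacet
 facet normal -0.623 -0.727 -0.288
  outer loop
   vertex 1.7 2.8 4.6
   vertex 5.3 0.9 1.6
   vertex 4.7 0.9 2.9
  endloop
 endfacet
 facet normal -0.618 0.256 0.744
  outer loop
   vertex 1.7 2.8 4.6
   vertex 2.1 5.8 3.9
   vertex 1.2 4.5 3.6
  endloop
 endfacet
 facet normal -0.473 0.260 0.842
  outer loop
   vertex 1.7 2.8 4.6
   vertex 4.3 4.3 5.6
   vertex 2.1 5.8 3.9
  endloop
 endfacet
 facet normal 0.887 0.396 -0.238
  outer loop
   vertex 4.8 2.7 0.1
   vertex 4.5 5.3 3.3
   vertex 5.4 2.5 2.0
  endloop
 endfacet
 facet normal 0.213 0.768 -0.604
  outer loop
   vertex 4.8 2.7 0.1
   vertex 1.5 4.4 1.1
   vertex 4.5 5.3 3.3
  endloop
 endfacet
 facet normal 0.954 0.015 -0.300
  outer loop
   vertex 4.8 2.7 0.1
   vertex 5.4 2.5 2.0
   vertex 5.3 0.9 1.6
  endloop
 endfacet
 facet normal -0.504 -0.631 -0.590
  outer loop
   vertex 4.8 2.7 0.1
   vertex 5.3 0.9 1.6
   vertex 1.5 4.4 1.1
  endloop
 endfacet
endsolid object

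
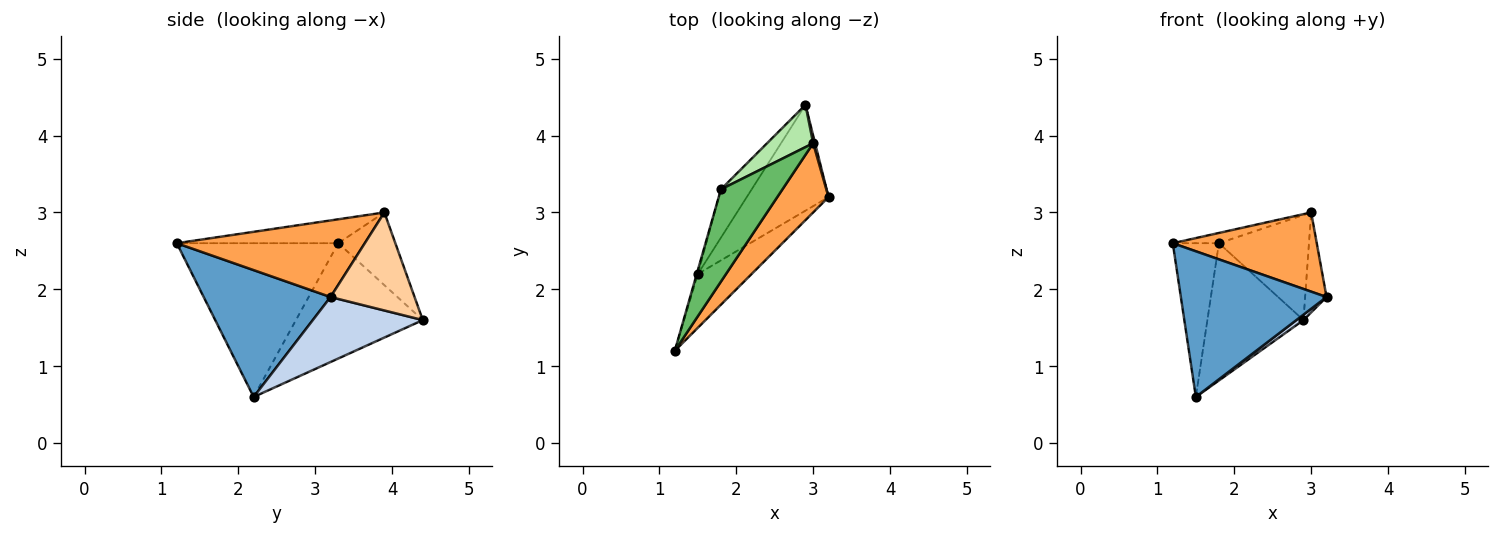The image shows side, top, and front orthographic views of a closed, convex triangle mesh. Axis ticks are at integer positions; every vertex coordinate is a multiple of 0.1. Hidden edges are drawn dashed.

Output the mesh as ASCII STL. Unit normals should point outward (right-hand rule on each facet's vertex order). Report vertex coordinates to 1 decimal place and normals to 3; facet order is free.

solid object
 facet normal 0.633 -0.727 -0.268
  outer loop
   vertex 1.5 2.2 0.6
   vertex 3.2 3.2 1.9
   vertex 1.2 1.2 2.6
  endloop
 endfacet
 facet normal 0.622 -0.040 -0.782
  outer loop
   vertex 1.5 2.2 0.6
   vertex 2.9 4.4 1.6
   vertex 3.2 3.2 1.9
  endloop
 endfacet
 facet normal 0.701 -0.537 0.469
  outer loop
   vertex 3.0 3.9 3.0
   vertex 1.2 1.2 2.6
   vertex 3.2 3.2 1.9
  endloop
 endfacet
 facet normal 0.969 0.247 0.019
  outer loop
   vertex 3.0 3.9 3.0
   vertex 3.2 3.2 1.9
   vertex 2.9 4.4 1.6
  endloop
 endfacet
 facet normal -0.361 0.103 0.927
  outer loop
   vertex 1.8 3.3 2.6
   vertex 1.2 1.2 2.6
   vertex 3.0 3.9 3.0
  endloop
 endfacet
 facet normal -0.507 0.800 0.322
  outer loop
   vertex 1.8 3.3 2.6
   vertex 3.0 3.9 3.0
   vertex 2.9 4.4 1.6
  endloop
 endfacet
 facet normal -0.962 0.275 -0.007
  outer loop
   vertex 1.8 3.3 2.6
   vertex 1.5 2.2 0.6
   vertex 1.2 1.2 2.6
  endloop
 endfacet
 facet normal -0.780 0.591 -0.208
  outer loop
   vertex 1.8 3.3 2.6
   vertex 2.9 4.4 1.6
   vertex 1.5 2.2 0.6
  endloop
 endfacet
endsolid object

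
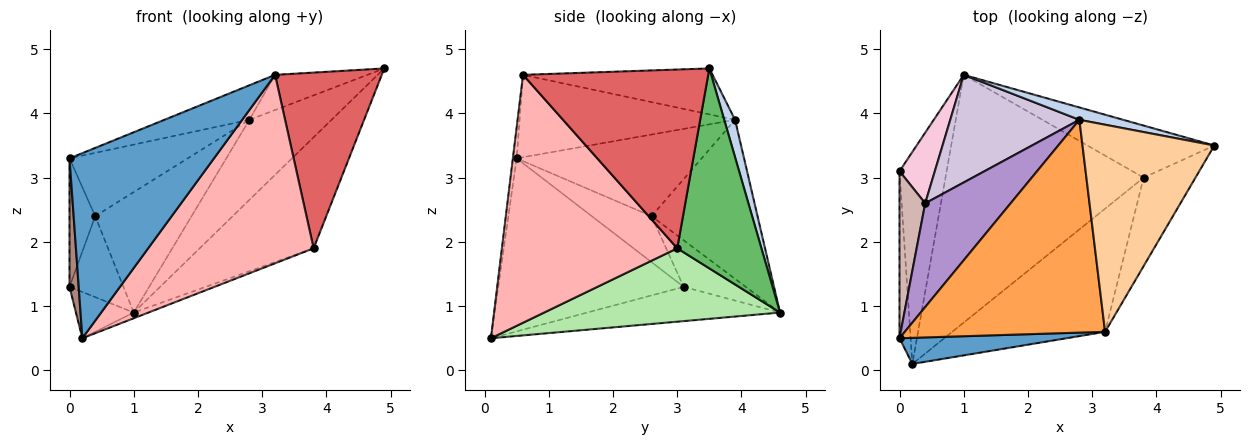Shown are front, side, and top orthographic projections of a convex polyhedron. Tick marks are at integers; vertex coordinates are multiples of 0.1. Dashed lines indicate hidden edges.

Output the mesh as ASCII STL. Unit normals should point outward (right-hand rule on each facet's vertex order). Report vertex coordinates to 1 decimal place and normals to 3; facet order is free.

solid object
 facet normal -0.026 -0.990 0.140
  outer loop
   vertex 3.2 0.6 4.6
   vertex 0.0 0.5 3.3
   vertex 0.2 0.1 0.5
  endloop
 endfacet
 facet normal 0.129 0.980 0.151
  outer loop
   vertex 2.8 3.9 3.9
   vertex 4.9 3.5 4.7
   vertex 1.0 4.6 0.9
  endloop
 endfacet
 facet normal -0.376 0.148 0.915
  outer loop
   vertex 2.8 3.9 3.9
   vertex 0.0 0.5 3.3
   vertex 3.2 0.6 4.6
  endloop
 endfacet
 facet normal -0.325 0.158 0.932
  outer loop
   vertex 2.8 3.9 3.9
   vertex 3.2 0.6 4.6
   vertex 4.9 3.5 4.7
  endloop
 endfacet
 facet normal 0.556 0.753 -0.353
  outer loop
   vertex 3.8 3.0 1.9
   vertex 1.0 4.6 0.9
   vertex 4.9 3.5 4.7
  endloop
 endfacet
 facet normal 0.347 0.022 -0.938
  outer loop
   vertex 3.8 3.0 1.9
   vertex 0.2 0.1 0.5
   vertex 1.0 4.6 0.9
  endloop
 endfacet
 facet normal 0.840 -0.484 -0.244
  outer loop
   vertex 3.8 3.0 1.9
   vertex 4.9 3.5 4.7
   vertex 3.2 0.6 4.6
  endloop
 endfacet
 facet normal 0.664 -0.626 -0.409
  outer loop
   vertex 3.8 3.0 1.9
   vertex 3.2 0.6 4.6
   vertex 0.2 0.1 0.5
  endloop
 endfacet
 facet normal -0.632 0.404 0.661
  outer loop
   vertex 0.4 2.6 2.4
   vertex 0.0 0.5 3.3
   vertex 2.8 3.9 3.9
  endloop
 endfacet
 facet normal -0.634 0.577 0.515
  outer loop
   vertex 0.4 2.6 2.4
   vertex 2.8 3.9 3.9
   vertex 1.0 4.6 0.9
  endloop
 endfacet
 facet normal -0.997 -0.049 -0.064
  outer loop
   vertex 0.0 3.1 1.3
   vertex 0.2 0.1 0.5
   vertex 0.0 0.5 3.3
  endloop
 endfacet
 facet normal -0.817 0.351 0.457
  outer loop
   vertex 0.0 3.1 1.3
   vertex 0.0 0.5 3.3
   vertex 0.4 2.6 2.4
  endloop
 endfacet
 facet normal -0.579 0.174 -0.796
  outer loop
   vertex 0.0 3.1 1.3
   vertex 1.0 4.6 0.9
   vertex 0.2 0.1 0.5
  endloop
 endfacet
 facet normal -0.655 0.569 0.497
  outer loop
   vertex 0.0 3.1 1.3
   vertex 0.4 2.6 2.4
   vertex 1.0 4.6 0.9
  endloop
 endfacet
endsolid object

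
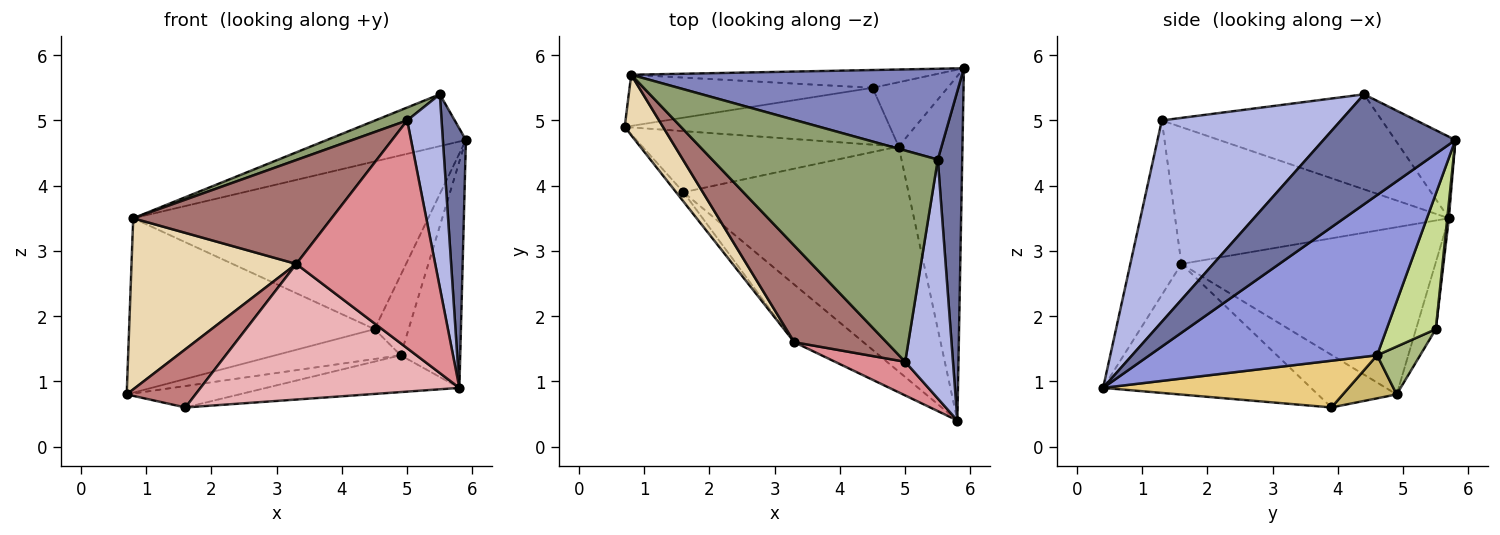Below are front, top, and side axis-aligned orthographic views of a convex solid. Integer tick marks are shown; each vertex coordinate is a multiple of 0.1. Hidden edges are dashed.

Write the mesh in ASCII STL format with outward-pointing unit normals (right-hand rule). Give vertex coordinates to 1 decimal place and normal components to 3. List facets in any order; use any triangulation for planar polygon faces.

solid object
 facet normal 0.962 -0.168 0.214
  outer loop
   vertex 5.5 4.4 5.4
   vertex 5.8 0.4 0.9
   vertex 5.9 5.8 4.7
  endloop
 endfacet
 facet normal -0.209 0.485 0.849
  outer loop
   vertex 0.8 5.7 3.5
   vertex 5.5 4.4 5.4
   vertex 5.9 5.8 4.7
  endloop
 endfacet
 facet normal 0.903 0.236 -0.359
  outer loop
   vertex 4.9 4.6 1.4
   vertex 5.9 5.8 4.7
   vertex 5.8 0.4 0.9
  endloop
 endfacet
 facet normal 0.956 -0.184 0.227
  outer loop
   vertex 5.0 1.3 5.0
   vertex 5.8 0.4 0.9
   vertex 5.5 4.4 5.4
  endloop
 endfacet
 facet normal -0.388 -0.056 0.920
  outer loop
   vertex 5.0 1.3 5.0
   vertex 5.5 4.4 5.4
   vertex 0.8 5.7 3.5
  endloop
 endfacet
 facet normal 0.158 0.459 -0.874
  outer loop
   vertex 4.5 5.5 1.8
   vertex 4.9 4.6 1.4
   vertex 0.7 4.9 0.8
  endloop
 endfacet
 facet normal 0.749 0.517 -0.415
  outer loop
   vertex 4.5 5.5 1.8
   vertex 5.9 5.8 4.7
   vertex 4.9 4.6 1.4
  endloop
 endfacet
 facet normal -0.077 0.957 -0.281
  outer loop
   vertex 4.5 5.5 1.8
   vertex 0.7 4.9 0.8
   vertex 0.8 5.7 3.5
  endloop
 endfacet
 facet normal 0.005 0.994 -0.105
  outer loop
   vertex 4.5 5.5 1.8
   vertex 0.8 5.7 3.5
   vertex 5.9 5.8 4.7
  endloop
 endfacet
 facet normal 0.157 0.327 -0.932
  outer loop
   vertex 1.6 3.9 0.6
   vertex 0.7 4.9 0.8
   vertex 4.9 4.6 1.4
  endloop
 endfacet
 facet normal 0.201 0.158 -0.967
  outer loop
   vertex 1.6 3.9 0.6
   vertex 4.9 4.6 1.4
   vertex 5.8 0.4 0.9
  endloop
 endfacet
 facet normal -0.824 -0.535 0.189
  outer loop
   vertex 3.3 1.6 2.8
   vertex 0.8 5.7 3.5
   vertex 0.7 4.9 0.8
  endloop
 endfacet
 facet normal -0.711 -0.515 0.479
  outer loop
   vertex 3.3 1.6 2.8
   vertex 5.0 1.3 5.0
   vertex 0.8 5.7 3.5
  endloop
 endfacet
 facet normal -0.750 -0.654 -0.104
  outer loop
   vertex 3.3 1.6 2.8
   vertex 0.7 4.9 0.8
   vertex 1.6 3.9 0.6
  endloop
 endfacet
 facet normal -0.342 -0.930 0.137
  outer loop
   vertex 3.3 1.6 2.8
   vertex 5.8 0.4 0.9
   vertex 5.0 1.3 5.0
  endloop
 endfacet
 facet normal -0.594 -0.740 -0.315
  outer loop
   vertex 3.3 1.6 2.8
   vertex 1.6 3.9 0.6
   vertex 5.8 0.4 0.9
  endloop
 endfacet
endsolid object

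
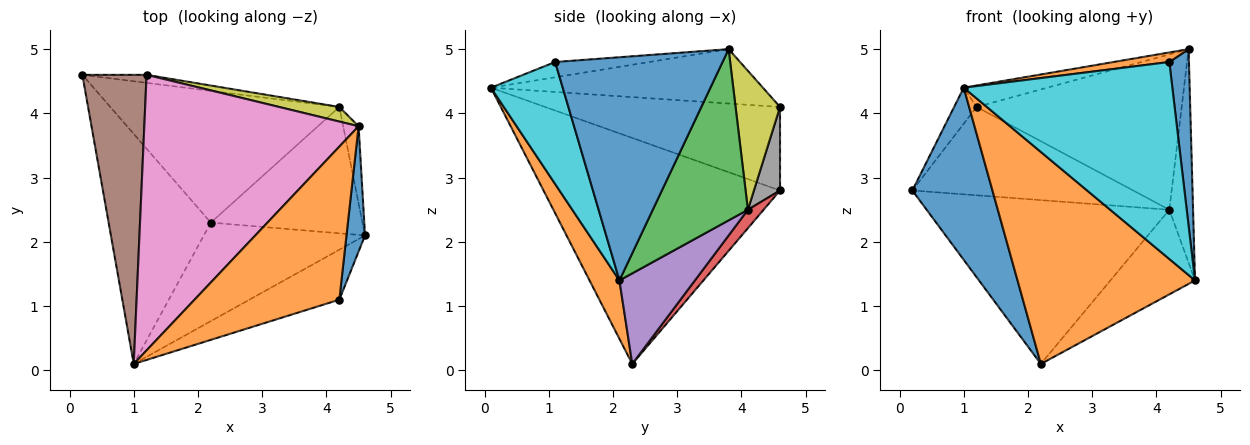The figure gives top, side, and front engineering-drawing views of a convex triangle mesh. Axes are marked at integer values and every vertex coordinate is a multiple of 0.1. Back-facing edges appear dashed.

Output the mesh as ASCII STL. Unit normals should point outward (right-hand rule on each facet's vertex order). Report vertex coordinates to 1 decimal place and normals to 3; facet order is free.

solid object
 facet normal -0.871 -0.295 -0.394
  outer loop
   vertex 2.2 2.3 0.1
   vertex 1.0 0.1 4.4
   vertex 0.2 4.6 2.8
  endloop
 endfacet
 facet normal 0.151 -0.896 -0.417
  outer loop
   vertex 2.2 2.3 0.1
   vertex 4.6 2.1 1.4
   vertex 1.0 0.1 4.4
  endloop
 endfacet
 facet normal 0.967 0.241 -0.087
  outer loop
   vertex 4.2 4.1 2.5
   vertex 4.5 3.8 5.0
   vertex 4.6 2.1 1.4
  endloop
 endfacet
 facet normal 0.050 0.778 -0.626
  outer loop
   vertex 4.2 4.1 2.5
   vertex 2.2 2.3 0.1
   vertex 0.2 4.6 2.8
  endloop
 endfacet
 facet normal 0.445 0.498 -0.744
  outer loop
   vertex 4.2 4.1 2.5
   vertex 4.6 2.1 1.4
   vertex 2.2 2.3 0.1
  endloop
 endfacet
 facet normal -0.790 0.076 0.608
  outer loop
   vertex 1.2 4.6 4.1
   vertex 0.2 4.6 2.8
   vertex 1.0 0.1 4.4
  endloop
 endfacet
 facet normal -0.245 0.075 0.967
  outer loop
   vertex 1.2 4.6 4.1
   vertex 1.0 0.1 4.4
   vertex 4.5 3.8 5.0
  endloop
 endfacet
 facet normal 0.117 0.989 -0.090
  outer loop
   vertex 1.2 4.6 4.1
   vertex 4.2 4.1 2.5
   vertex 0.2 4.6 2.8
  endloop
 endfacet
 facet normal 0.211 0.973 0.091
  outer loop
   vertex 1.2 4.6 4.1
   vertex 4.5 3.8 5.0
   vertex 4.2 4.1 2.5
  endloop
 endfacet
 facet normal 0.316 -0.919 -0.233
  outer loop
   vertex 4.2 1.1 4.8
   vertex 1.0 0.1 4.4
   vertex 4.6 2.1 1.4
  endloop
 endfacet
 facet normal 0.990 -0.116 0.082
  outer loop
   vertex 4.2 1.1 4.8
   vertex 4.6 2.1 1.4
   vertex 4.5 3.8 5.0
  endloop
 endfacet
 facet normal -0.105 -0.062 0.993
  outer loop
   vertex 4.2 1.1 4.8
   vertex 4.5 3.8 5.0
   vertex 1.0 0.1 4.4
  endloop
 endfacet
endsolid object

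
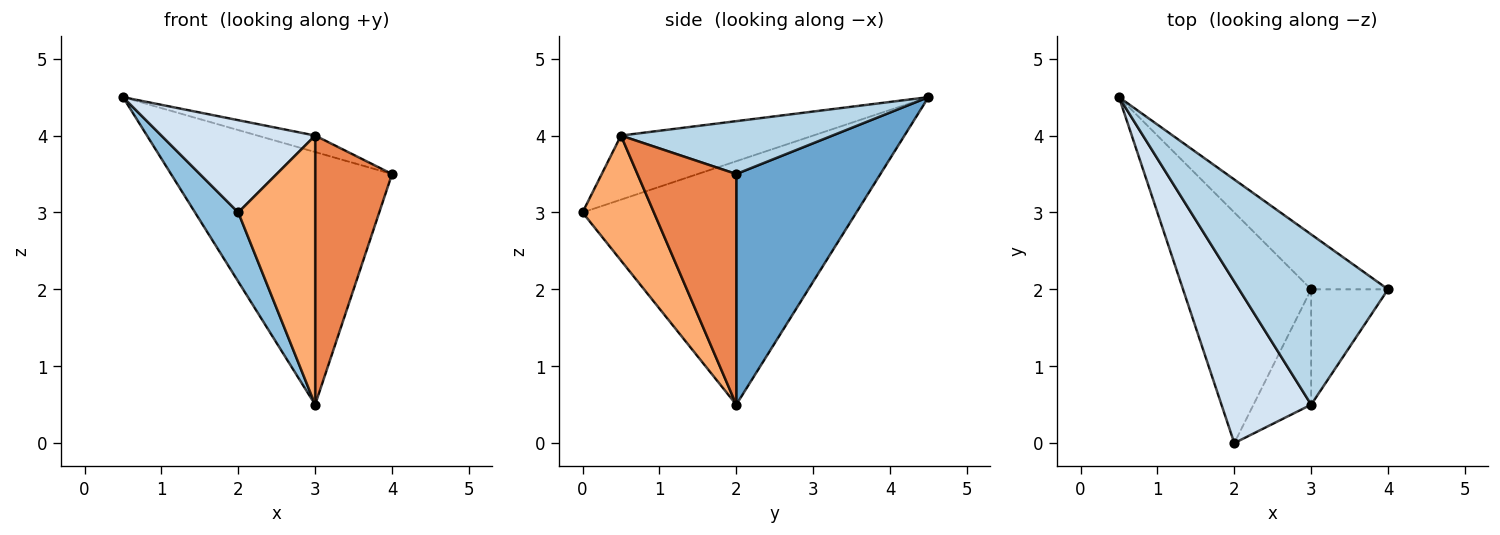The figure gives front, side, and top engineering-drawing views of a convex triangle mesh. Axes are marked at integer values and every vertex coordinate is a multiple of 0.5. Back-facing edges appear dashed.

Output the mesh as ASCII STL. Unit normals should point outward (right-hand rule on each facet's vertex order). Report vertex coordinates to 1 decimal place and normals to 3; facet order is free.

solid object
 facet normal 0.537 0.824 -0.179
  outer loop
   vertex 3.0 2.0 0.5
   vertex 0.5 4.5 4.5
   vertex 4.0 2.0 3.5
  endloop
 endfacet
 facet normal -0.876 -0.138 -0.461
  outer loop
   vertex 3.0 2.0 0.5
   vertex 2.0 0.0 3.0
   vertex 0.5 4.5 4.5
  endloop
 endfacet
 facet normal 0.333 0.091 0.939
  outer loop
   vertex 3.0 0.5 4.0
   vertex 4.0 2.0 3.5
   vertex 0.5 4.5 4.5
  endloop
 endfacet
 facet normal -0.527 -0.422 0.738
  outer loop
   vertex 3.0 0.5 4.0
   vertex 0.5 4.5 4.5
   vertex 2.0 0.0 3.0
  endloop
 endfacet
 facet normal 0.763 -0.594 -0.254
  outer loop
   vertex 3.0 0.5 4.0
   vertex 3.0 2.0 0.5
   vertex 4.0 2.0 3.5
  endloop
 endfacet
 facet normal 0.649 -0.699 -0.300
  outer loop
   vertex 3.0 0.5 4.0
   vertex 2.0 0.0 3.0
   vertex 3.0 2.0 0.5
  endloop
 endfacet
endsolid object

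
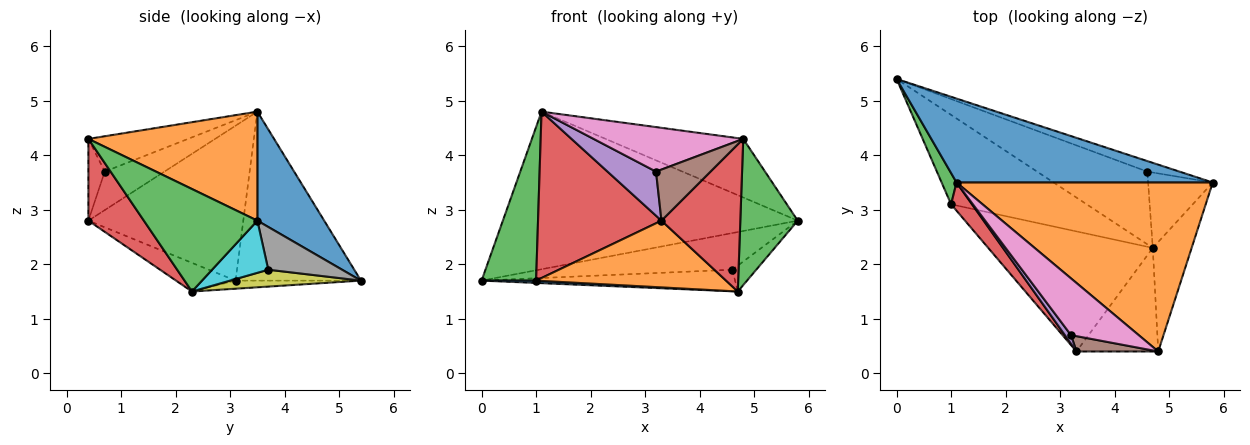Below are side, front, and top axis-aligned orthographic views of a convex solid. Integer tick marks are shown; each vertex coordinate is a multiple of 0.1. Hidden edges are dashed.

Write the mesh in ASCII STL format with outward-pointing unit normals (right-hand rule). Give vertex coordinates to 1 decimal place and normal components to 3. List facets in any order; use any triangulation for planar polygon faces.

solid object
 facet normal 0.196 0.866 0.461
  outer loop
   vertex 1.1 3.5 4.8
   vertex 5.8 3.5 2.8
   vertex 0.0 5.4 1.7
  endloop
 endfacet
 facet normal 0.373 0.304 0.877
  outer loop
   vertex 4.8 0.4 4.3
   vertex 5.8 3.5 2.8
   vertex 1.1 3.5 4.8
  endloop
 endfacet
 facet normal 0.845 -0.428 -0.320
  outer loop
   vertex 4.7 2.3 1.5
   vertex 5.8 3.5 2.8
   vertex 4.8 0.4 4.3
  endloop
 endfacet
 facet normal 0.499 -0.709 -0.499
  outer loop
   vertex 4.7 2.3 1.5
   vertex 4.8 0.4 4.3
   vertex 3.3 0.4 2.8
  endloop
 endfacet
 facet normal -0.770 -0.626 0.123
  outer loop
   vertex 3.2 0.7 3.7
   vertex 1.1 3.5 4.8
   vertex 3.3 0.4 2.8
  endloop
 endfacet
 facet normal -0.276 -0.921 0.276
  outer loop
   vertex 3.2 0.7 3.7
   vertex 3.3 0.4 2.8
   vertex 4.8 0.4 4.3
  endloop
 endfacet
 facet normal -0.380 -0.571 0.728
  outer loop
   vertex 3.2 0.7 3.7
   vertex 4.8 0.4 4.3
   vertex 1.1 3.5 4.8
  endloop
 endfacet
 facet normal 0.345 0.902 -0.259
  outer loop
   vertex 4.6 3.7 1.9
   vertex 0.0 5.4 1.7
   vertex 5.8 3.5 2.8
  endloop
 endfacet
 facet normal 0.145 0.281 -0.949
  outer loop
   vertex 4.6 3.7 1.9
   vertex 4.7 2.3 1.5
   vertex 0.0 5.4 1.7
  endloop
 endfacet
 facet normal 0.607 0.258 -0.752
  outer loop
   vertex 4.6 3.7 1.9
   vertex 5.8 3.5 2.8
   vertex 4.7 2.3 1.5
  endloop
 endfacet
 facet normal -0.060 -0.026 -0.998
  outer loop
   vertex 1.0 3.1 1.7
   vertex 0.0 5.4 1.7
   vertex 4.7 2.3 1.5
  endloop
 endfacet
 facet normal -0.151 -0.480 -0.864
  outer loop
   vertex 1.0 3.1 1.7
   vertex 4.7 2.3 1.5
   vertex 3.3 0.4 2.8
  endloop
 endfacet
 facet normal -0.914 -0.397 0.081
  outer loop
   vertex 1.0 3.1 1.7
   vertex 1.1 3.5 4.8
   vertex 0.0 5.4 1.7
  endloop
 endfacet
 facet normal -0.778 -0.620 0.105
  outer loop
   vertex 1.0 3.1 1.7
   vertex 3.3 0.4 2.8
   vertex 1.1 3.5 4.8
  endloop
 endfacet
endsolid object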